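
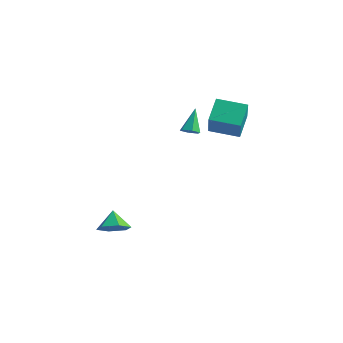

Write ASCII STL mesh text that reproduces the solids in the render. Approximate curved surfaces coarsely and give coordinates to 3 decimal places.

solid 
facet normal -0.847 -0.506 0.160
outer loop
vertex -0.332 1.135 3.923
vertex -0.874 2.366 4.948
vertex -1.145 2.022 2.427
endloop
endfacet
facet normal 0.321 -0.728 -0.606
outer loop
vertex 0.414 2.954 2.132
vertex -0.332 1.135 3.923
vertex -1.145 2.022 2.427
endloop
endfacet
facet normal -0.847 -0.507 0.160
outer loop
vertex -1.145 2.022 2.427
vertex -0.874 2.366 4.948
vertex -1.687 3.252 3.452
endloop
endfacet
facet normal -0.424 0.462 -0.779
outer loop
vertex -1.687 3.252 3.452
vertex 0.414 2.954 2.132
vertex -1.145 2.022 2.427
endloop
endfacet
facet normal 0.424 -0.462 0.779
outer loop
vertex -0.332 1.135 3.923
vertex 0.685 3.298 4.653
vertex -0.874 2.366 4.948
endloop
endfacet
facet normal 0.321 -0.728 -0.606
outer loop
vertex 1.227 2.068 3.628
vertex -0.332 1.135 3.923
vertex 0.414 2.954 2.132
endloop
endfacet
facet normal 0.424 -0.462 0.779
outer loop
vertex 1.227 2.068 3.628
vertex 0.685 3.298 4.653
vertex -0.332 1.135 3.923
endloop
endfacet
facet normal -0.321 0.728 0.606
outer loop
vertex -0.874 2.366 4.948
vertex 0.685 3.298 4.653
vertex -1.687 3.252 3.452
endloop
endfacet
facet normal -0.424 0.462 -0.779
outer loop
vertex -0.128 4.185 3.157
vertex 0.414 2.954 2.132
vertex -1.687 3.252 3.452
endloop
endfacet
facet normal -0.321 0.728 0.606
outer loop
vertex -1.687 3.252 3.452
vertex 0.685 3.298 4.653
vertex -0.128 4.185 3.157
endloop
endfacet
facet normal 0.847 0.507 -0.160
outer loop
vertex -0.128 4.185 3.157
vertex 1.227 2.068 3.628
vertex 0.414 2.954 2.132
endloop
endfacet
facet normal 0.847 0.507 -0.160
outer loop
vertex 0.685 3.298 4.653
vertex 1.227 2.068 3.628
vertex -0.128 4.185 3.157
endloop
endfacet
facet normal 0.252 -0.534 -0.807
outer loop
vertex -3.083 3.49 1.06
vertex -3.669 3.259 1.03
vertex -3.523 3.79 0.724
endloop
endfacet
facet normal 0.565 0.825 -0.004
outer loop
vertex -3.083 3.49 1.06
vertex -3.523 3.79 0.724
vertex -4.111 4.201 2.45
endloop
endfacet
facet normal 0.252 -0.534 -0.807
outer loop
vertex -3.523 3.79 0.724
vertex -3.669 3.259 1.03
vertex -4.109 3.559 0.694
endloop
endfacet
facet normal -0.333 0.886 -0.324
outer loop
vertex -3.523 3.79 0.724
vertex -4.109 3.559 0.694
vertex -4.111 4.201 2.45
endloop
endfacet
facet normal 0.251 -0.536 -0.806
outer loop
vertex -4.109 3.559 0.694
vertex -3.669 3.259 1.03
vertex -4.254 3.029 1.001
endloop
endfacet
facet normal -0.972 0.219 -0.081
outer loop
vertex -4.109 3.559 0.694
vertex -4.254 3.029 1.001
vertex -4.111 4.201 2.45
endloop
endfacet
facet normal 0.250 -0.535 -0.807
outer loop
vertex -4.254 3.029 1.001
vertex -3.669 3.259 1.03
vertex -3.814 2.728 1.337
endloop
endfacet
facet normal -0.715 -0.508 0.481
outer loop
vertex -4.254 3.029 1.001
vertex -3.814 2.728 1.337
vertex -4.111 4.201 2.45
endloop
endfacet
facet normal 0.253 -0.535 -0.806
outer loop
vertex -3.814 2.728 1.337
vertex -3.669 3.259 1.03
vertex -3.229 2.959 1.367
endloop
endfacet
facet normal 0.183 -0.569 0.802
outer loop
vertex -3.814 2.728 1.337
vertex -3.229 2.959 1.367
vertex -4.111 4.201 2.45
endloop
endfacet
facet normal 0.252 -0.535 -0.806
outer loop
vertex -3.229 2.959 1.367
vertex -3.669 3.259 1.03
vertex -3.083 3.49 1.06
endloop
endfacet
facet normal 0.823 0.097 0.559
outer loop
vertex -3.229 2.959 1.367
vertex -3.083 3.49 1.06
vertex -4.111 4.201 2.45
endloop
endfacet
facet normal 0.495 -0.454 -0.741
outer loop
vertex -2.224 -4.079 -3.131
vertex -2.931 -3.793 -3.778
vertex -2.14 -3.205 -3.61
endloop
endfacet
facet normal 0.443 0.398 0.804
outer loop
vertex -2.224 -4.079 -3.131
vertex -2.14 -3.205 -3.61
vertex -3.569 -3.207 -2.822
endloop
endfacet
facet normal 0.495 -0.454 -0.741
outer loop
vertex -2.14 -3.205 -3.61
vertex -2.931 -3.793 -3.778
vertex -2.846 -2.919 -4.257
endloop
endfacet
facet normal 0.144 0.954 0.264
outer loop
vertex -2.14 -3.205 -3.61
vertex -2.846 -2.919 -4.257
vertex -3.569 -3.207 -2.822
endloop
endfacet
facet normal 0.494 -0.454 -0.741
outer loop
vertex -2.846 -2.919 -4.257
vertex -2.931 -3.793 -3.778
vertex -3.638 -3.507 -4.425
endloop
endfacet
facet normal -0.574 0.809 -0.127
outer loop
vertex -2.846 -2.919 -4.257
vertex -3.638 -3.507 -4.425
vertex -3.569 -3.207 -2.822
endloop
endfacet
facet normal 0.495 -0.454 -0.741
outer loop
vertex -3.638 -3.507 -4.425
vertex -2.931 -3.793 -3.778
vertex -3.722 -4.381 -3.946
endloop
endfacet
facet normal -0.994 0.108 0.023
outer loop
vertex -3.638 -3.507 -4.425
vertex -3.722 -4.381 -3.946
vertex -3.569 -3.207 -2.822
endloop
endfacet
facet normal 0.495 -0.454 -0.741
outer loop
vertex -3.722 -4.381 -3.946
vertex -2.931 -3.793 -3.778
vertex -3.015 -4.667 -3.299
endloop
endfacet
facet normal -0.695 -0.448 0.562
outer loop
vertex -3.722 -4.381 -3.946
vertex -3.015 -4.667 -3.299
vertex -3.569 -3.207 -2.822
endloop
endfacet
facet normal 0.495 -0.454 -0.741
outer loop
vertex -3.015 -4.667 -3.299
vertex -2.931 -3.793 -3.778
vertex -2.224 -4.079 -3.131
endloop
endfacet
facet normal 0.023 -0.303 0.953
outer loop
vertex -3.015 -4.667 -3.299
vertex -2.224 -4.079 -3.131
vertex -3.569 -3.207 -2.822
endloop
endfacet

endsolid


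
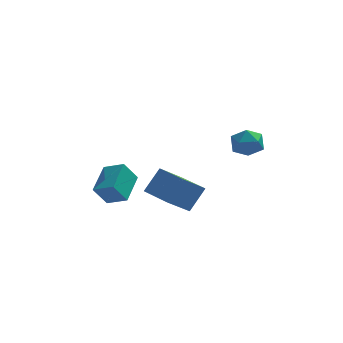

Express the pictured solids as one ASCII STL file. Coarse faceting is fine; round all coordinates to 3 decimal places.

solid 
facet normal -0.643 0.766 -0.008
outer loop
vertex -2.073 2.699 -3.582
vertex -1.226 3.424 -2.272
vertex -0.876 3.691 -4.903
endloop
endfacet
facet normal -0.492 -0.421 -0.762
outer loop
vertex 0.346 2.236 -4.888
vertex -2.073 2.699 -3.582
vertex -0.876 3.691 -4.903
endloop
endfacet
facet normal -0.644 0.765 -0.008
outer loop
vertex -0.876 3.691 -4.903
vertex -1.226 3.424 -2.272
vertex -0.03 4.416 -3.593
endloop
endfacet
facet normal 0.587 0.486 -0.648
outer loop
vertex -0.03 4.416 -3.593
vertex 0.346 2.236 -4.888
vertex -0.876 3.691 -4.903
endloop
endfacet
facet normal -0.586 -0.486 0.648
outer loop
vertex -2.073 2.699 -3.582
vertex -0.004 1.969 -2.257
vertex -1.226 3.424 -2.272
endloop
endfacet
facet normal -0.492 -0.421 -0.762
outer loop
vertex -0.85 1.244 -3.567
vertex -2.073 2.699 -3.582
vertex 0.346 2.236 -4.888
endloop
endfacet
facet normal -0.586 -0.486 0.648
outer loop
vertex -0.85 1.244 -3.567
vertex -0.004 1.969 -2.257
vertex -2.073 2.699 -3.582
endloop
endfacet
facet normal 0.492 0.421 0.762
outer loop
vertex -1.226 3.424 -2.272
vertex -0.004 1.969 -2.257
vertex -0.03 4.416 -3.593
endloop
endfacet
facet normal 0.586 0.486 -0.648
outer loop
vertex 1.193 2.961 -3.578
vertex 0.346 2.236 -4.888
vertex -0.03 4.416 -3.593
endloop
endfacet
facet normal 0.492 0.421 0.762
outer loop
vertex -0.03 4.416 -3.593
vertex -0.004 1.969 -2.257
vertex 1.193 2.961 -3.578
endloop
endfacet
facet normal 0.643 -0.765 0.008
outer loop
vertex 1.193 2.961 -3.578
vertex -0.85 1.244 -3.567
vertex 0.346 2.236 -4.888
endloop
endfacet
facet normal 0.643 -0.765 0.008
outer loop
vertex -0.004 1.969 -2.257
vertex -0.85 1.244 -3.567
vertex 1.193 2.961 -3.578
endloop
endfacet
facet normal -0.518 -0.168 0.839
outer loop
vertex -3.668 1.03 -2.22
vertex -3.12 2.781 -1.532
vertex -4.744 1.584 -2.773
endloop
endfacet
facet normal -0.280 -0.894 -0.351
outer loop
vertex -4.02 1.819 -3.948
vertex -3.668 1.03 -2.22
vertex -4.744 1.584 -2.773
endloop
endfacet
facet normal -0.517 -0.168 0.839
outer loop
vertex -4.744 1.584 -2.773
vertex -3.12 2.781 -1.532
vertex -4.196 3.335 -2.084
endloop
endfacet
facet normal -0.809 0.416 -0.415
outer loop
vertex -4.196 3.335 -2.084
vertex -4.02 1.819 -3.948
vertex -4.744 1.584 -2.773
endloop
endfacet
facet normal 0.809 -0.416 0.415
outer loop
vertex -3.668 1.03 -2.22
vertex -2.396 3.016 -2.707
vertex -3.12 2.781 -1.532
endloop
endfacet
facet normal -0.280 -0.894 -0.351
outer loop
vertex -2.944 1.265 -3.396
vertex -3.668 1.03 -2.22
vertex -4.02 1.819 -3.948
endloop
endfacet
facet normal 0.809 -0.416 0.415
outer loop
vertex -2.944 1.265 -3.396
vertex -2.396 3.016 -2.707
vertex -3.668 1.03 -2.22
endloop
endfacet
facet normal 0.280 0.894 0.351
outer loop
vertex -3.12 2.781 -1.532
vertex -2.396 3.016 -2.707
vertex -4.196 3.335 -2.084
endloop
endfacet
facet normal -0.809 0.416 -0.415
outer loop
vertex -3.472 3.57 -3.26
vertex -4.02 1.819 -3.948
vertex -4.196 3.335 -2.084
endloop
endfacet
facet normal 0.280 0.894 0.351
outer loop
vertex -4.196 3.335 -2.084
vertex -2.396 3.016 -2.707
vertex -3.472 3.57 -3.26
endloop
endfacet
facet normal 0.517 0.168 -0.839
outer loop
vertex -3.472 3.57 -3.26
vertex -2.944 1.265 -3.396
vertex -4.02 1.819 -3.948
endloop
endfacet
facet normal 0.518 0.168 -0.839
outer loop
vertex -2.396 3.016 -2.707
vertex -2.944 1.265 -3.396
vertex -3.472 3.57 -3.26
endloop
endfacet
facet normal 0.280 0.527 0.802
outer loop
vertex 3.067 -0.231 2.622
vertex 3.087 -1.042 3.148
vertex 3.881 -0.75 2.679
endloop
endfacet
facet normal 0.517 0.832 0.201
outer loop
vertex 3.067 -0.231 2.622
vertex 3.881 -0.75 2.679
vertex 3.605 -0.374 1.831
endloop
endfacet
facet normal -0.048 0.977 -0.209
outer loop
vertex 3.067 -0.231 2.622
vertex 3.605 -0.374 1.831
vertex 2.641 -0.433 1.777
endloop
endfacet
facet normal -0.633 0.761 0.137
outer loop
vertex 3.067 -0.231 2.622
vertex 2.641 -0.433 1.777
vertex 2.321 -0.846 2.591
endloop
endfacet
facet normal -0.430 0.484 0.762
outer loop
vertex 3.067 -0.231 2.622
vertex 2.321 -0.846 2.591
vertex 3.087 -1.042 3.148
endloop
endfacet
facet normal 0.923 0.357 -0.142
outer loop
vertex 3.605 -0.374 1.831
vertex 3.881 -0.75 2.679
vertex 3.959 -1.274 1.869
endloop
endfacet
facet normal 0.540 -0.136 0.830
outer loop
vertex 3.881 -0.75 2.679
vertex 3.087 -1.042 3.148
vertex 3.639 -1.687 2.683
endloop
endfacet
facet normal -0.609 -0.207 0.765
outer loop
vertex 3.087 -1.042 3.148
vertex 2.321 -0.846 2.591
vertex 2.675 -1.746 2.629
endloop
endfacet
facet normal -0.939 0.241 -0.247
outer loop
vertex 2.321 -0.846 2.591
vertex 2.641 -0.433 1.777
vertex 2.399 -1.37 1.781
endloop
endfacet
facet normal 0.009 0.590 -0.807
outer loop
vertex 2.641 -0.433 1.777
vertex 3.605 -0.374 1.831
vertex 3.193 -1.078 1.312
endloop
endfacet
facet normal 0.633 -0.761 -0.137
outer loop
vertex 3.213 -1.889 1.838
vertex 3.959 -1.274 1.869
vertex 3.639 -1.687 2.683
endloop
endfacet
facet normal 0.048 -0.977 0.209
outer loop
vertex 3.213 -1.889 1.838
vertex 3.639 -1.687 2.683
vertex 2.675 -1.746 2.629
endloop
endfacet
facet normal -0.517 -0.832 -0.201
outer loop
vertex 3.213 -1.889 1.838
vertex 2.675 -1.746 2.629
vertex 2.399 -1.37 1.781
endloop
endfacet
facet normal -0.280 -0.527 -0.802
outer loop
vertex 3.213 -1.889 1.838
vertex 2.399 -1.37 1.781
vertex 3.193 -1.078 1.312
endloop
endfacet
facet normal 0.430 -0.484 -0.762
outer loop
vertex 3.213 -1.889 1.838
vertex 3.193 -1.078 1.312
vertex 3.959 -1.274 1.869
endloop
endfacet
facet normal 0.939 -0.241 0.247
outer loop
vertex 3.639 -1.687 2.683
vertex 3.959 -1.274 1.869
vertex 3.881 -0.75 2.679
endloop
endfacet
facet normal -0.009 -0.590 0.807
outer loop
vertex 2.675 -1.746 2.629
vertex 3.639 -1.687 2.683
vertex 3.087 -1.042 3.148
endloop
endfacet
facet normal -0.923 -0.357 0.142
outer loop
vertex 2.399 -1.37 1.781
vertex 2.675 -1.746 2.629
vertex 2.321 -0.846 2.591
endloop
endfacet
facet normal -0.540 0.136 -0.830
outer loop
vertex 3.193 -1.078 1.312
vertex 2.399 -1.37 1.781
vertex 2.641 -0.433 1.777
endloop
endfacet
facet normal 0.609 0.207 -0.765
outer loop
vertex 3.959 -1.274 1.869
vertex 3.193 -1.078 1.312
vertex 3.605 -0.374 1.831
endloop
endfacet

endsolid


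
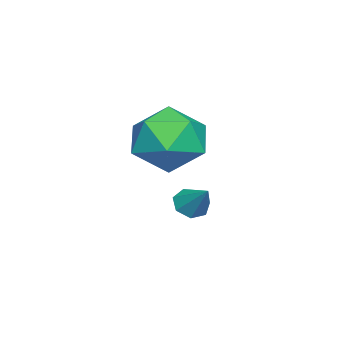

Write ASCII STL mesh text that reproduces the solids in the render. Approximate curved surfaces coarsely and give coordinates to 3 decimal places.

solid 
facet normal -0.481 -0.561 -0.674
outer loop
vertex -3.106 -1.12 -0.178
vertex -3.492 -1.238 0.196
vertex -3.478 -0.82 -0.162
endloop
endfacet
facet normal 0.560 0.716 -0.417
outer loop
vertex -3.106 -1.12 -0.178
vertex -3.478 -0.82 -0.162
vertex -2.928 -0.582 0.984
endloop
endfacet
facet normal -0.482 -0.561 -0.673
outer loop
vertex -3.478 -0.82 -0.162
vertex -3.492 -1.238 0.196
vertex -3.86 -0.835 0.124
endloop
endfacet
facet normal -0.141 0.981 -0.136
outer loop
vertex -3.478 -0.82 -0.162
vertex -3.86 -0.835 0.124
vertex -2.928 -0.582 0.984
endloop
endfacet
facet normal -0.482 -0.561 -0.673
outer loop
vertex -3.86 -0.835 0.124
vertex -3.492 -1.238 0.196
vertex -3.965 -1.153 0.464
endloop
endfacet
facet normal -0.593 0.671 0.445
outer loop
vertex -3.86 -0.835 0.124
vertex -3.965 -1.153 0.464
vertex -2.928 -0.582 0.984
endloop
endfacet
facet normal -0.482 -0.560 -0.673
outer loop
vertex -3.965 -1.153 0.464
vertex -3.492 -1.238 0.196
vertex -3.714 -1.535 0.602
endloop
endfacet
facet normal -0.457 0.021 0.889
outer loop
vertex -3.965 -1.153 0.464
vertex -3.714 -1.535 0.602
vertex -2.928 -0.582 0.984
endloop
endfacet
facet normal -0.481 -0.561 -0.674
outer loop
vertex -3.714 -1.535 0.602
vertex -3.492 -1.238 0.196
vertex -3.296 -1.693 0.435
endloop
endfacet
facet normal 0.163 -0.480 0.862
outer loop
vertex -3.714 -1.535 0.602
vertex -3.296 -1.693 0.435
vertex -2.928 -0.582 0.984
endloop
endfacet
facet normal -0.482 -0.561 -0.673
outer loop
vertex -3.296 -1.693 0.435
vertex -3.492 -1.238 0.196
vertex -3.025 -1.508 0.087
endloop
endfacet
facet normal 0.803 -0.456 0.383
outer loop
vertex -3.296 -1.693 0.435
vertex -3.025 -1.508 0.087
vertex -2.928 -0.582 0.984
endloop
endfacet
facet normal -0.481 -0.561 -0.674
outer loop
vertex -3.025 -1.508 0.087
vertex -3.492 -1.238 0.196
vertex -3.106 -1.12 -0.178
endloop
endfacet
facet normal 0.980 0.077 -0.186
outer loop
vertex -3.025 -1.508 0.087
vertex -3.106 -1.12 -0.178
vertex -2.928 -0.582 0.984
endloop
endfacet
facet normal 0.166 0.029 0.986
outer loop
vertex -1.48 -0.595 4.018
vertex -2.255 -1.439 4.173
vertex -1.143 -1.701 3.994
endloop
endfacet
facet normal 0.751 0.215 0.624
outer loop
vertex -1.48 -0.595 4.018
vertex -1.143 -1.701 3.994
vertex -0.718 -0.95 3.224
endloop
endfacet
facet normal 0.589 0.779 0.217
outer loop
vertex -1.48 -0.595 4.018
vertex -0.718 -0.95 3.224
vertex -1.568 -0.224 2.926
endloop
endfacet
facet normal -0.097 0.940 0.327
outer loop
vertex -1.48 -0.595 4.018
vertex -1.568 -0.224 2.926
vertex -2.518 -0.526 3.513
endloop
endfacet
facet normal -0.359 0.477 0.802
outer loop
vertex -1.48 -0.595 4.018
vertex -2.518 -0.526 3.513
vertex -2.255 -1.439 4.173
endloop
endfacet
facet normal 0.926 -0.326 0.193
outer loop
vertex -0.718 -0.95 3.224
vertex -1.143 -1.701 3.994
vertex -1.022 -2.014 2.887
endloop
endfacet
facet normal -0.023 -0.628 0.778
outer loop
vertex -1.143 -1.701 3.994
vertex -2.255 -1.439 4.173
vertex -1.972 -2.316 3.474
endloop
endfacet
facet normal -0.871 0.097 0.481
outer loop
vertex -2.255 -1.439 4.173
vertex -2.518 -0.526 3.513
vertex -2.822 -1.59 3.176
endloop
endfacet
facet normal -0.447 0.847 -0.288
outer loop
vertex -2.518 -0.526 3.513
vertex -1.568 -0.224 2.926
vertex -2.397 -0.839 2.406
endloop
endfacet
facet normal 0.663 0.585 -0.466
outer loop
vertex -1.568 -0.224 2.926
vertex -0.718 -0.95 3.224
vertex -1.285 -1.101 2.227
endloop
endfacet
facet normal 0.097 -0.940 -0.327
outer loop
vertex -2.06 -1.945 2.382
vertex -1.022 -2.014 2.887
vertex -1.972 -2.316 3.474
endloop
endfacet
facet normal -0.589 -0.779 -0.217
outer loop
vertex -2.06 -1.945 2.382
vertex -1.972 -2.316 3.474
vertex -2.822 -1.59 3.176
endloop
endfacet
facet normal -0.751 -0.215 -0.624
outer loop
vertex -2.06 -1.945 2.382
vertex -2.822 -1.59 3.176
vertex -2.397 -0.839 2.406
endloop
endfacet
facet normal -0.166 -0.029 -0.986
outer loop
vertex -2.06 -1.945 2.382
vertex -2.397 -0.839 2.406
vertex -1.285 -1.101 2.227
endloop
endfacet
facet normal 0.359 -0.477 -0.802
outer loop
vertex -2.06 -1.945 2.382
vertex -1.285 -1.101 2.227
vertex -1.022 -2.014 2.887
endloop
endfacet
facet normal 0.447 -0.847 0.288
outer loop
vertex -1.972 -2.316 3.474
vertex -1.022 -2.014 2.887
vertex -1.143 -1.701 3.994
endloop
endfacet
facet normal -0.663 -0.585 0.466
outer loop
vertex -2.822 -1.59 3.176
vertex -1.972 -2.316 3.474
vertex -2.255 -1.439 4.173
endloop
endfacet
facet normal -0.926 0.326 -0.193
outer loop
vertex -2.397 -0.839 2.406
vertex -2.822 -1.59 3.176
vertex -2.518 -0.526 3.513
endloop
endfacet
facet normal 0.023 0.628 -0.778
outer loop
vertex -1.285 -1.101 2.227
vertex -2.397 -0.839 2.406
vertex -1.568 -0.224 2.926
endloop
endfacet
facet normal 0.871 -0.097 -0.481
outer loop
vertex -1.022 -2.014 2.887
vertex -1.285 -1.101 2.227
vertex -0.718 -0.95 3.224
endloop
endfacet

endsolid


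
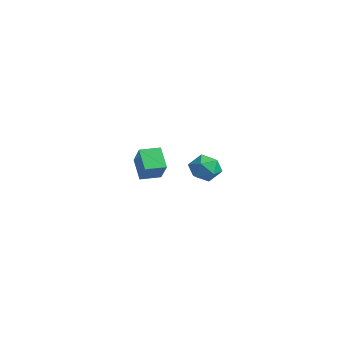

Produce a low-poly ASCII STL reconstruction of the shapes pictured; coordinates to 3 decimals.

solid 
facet normal -0.082 0.500 0.862
outer loop
vertex 3.285 3.021 3.458
vertex 3.413 2.234 3.927
vertex 4.14 2.756 3.693
endloop
endfacet
facet normal 0.189 0.918 0.349
outer loop
vertex 3.285 3.021 3.458
vertex 4.14 2.756 3.693
vertex 3.979 3.109 2.852
endloop
endfacet
facet normal -0.283 0.941 -0.187
outer loop
vertex 3.285 3.021 3.458
vertex 3.979 3.109 2.852
vertex 3.153 2.804 2.568
endloop
endfacet
facet normal -0.843 0.538 -0.006
outer loop
vertex 3.285 3.021 3.458
vertex 3.153 2.804 2.568
vertex 2.803 2.264 3.232
endloop
endfacet
facet normal -0.719 0.266 0.642
outer loop
vertex 3.285 3.021 3.458
vertex 2.803 2.264 3.232
vertex 3.413 2.234 3.927
endloop
endfacet
facet normal 0.784 0.611 0.106
outer loop
vertex 3.979 3.109 2.852
vertex 4.14 2.756 3.693
vertex 4.537 2.376 2.948
endloop
endfacet
facet normal 0.347 -0.065 0.935
outer loop
vertex 4.14 2.756 3.693
vertex 3.413 2.234 3.927
vertex 4.187 1.836 3.612
endloop
endfacet
facet normal -0.683 -0.444 0.580
outer loop
vertex 3.413 2.234 3.927
vertex 2.803 2.264 3.232
vertex 3.361 1.531 3.328
endloop
endfacet
facet normal -0.883 -0.004 -0.469
outer loop
vertex 2.803 2.264 3.232
vertex 3.153 2.804 2.568
vertex 3.2 1.884 2.487
endloop
endfacet
facet normal 0.023 0.647 -0.762
outer loop
vertex 3.153 2.804 2.568
vertex 3.979 3.109 2.852
vertex 3.927 2.406 2.253
endloop
endfacet
facet normal 0.843 -0.538 0.006
outer loop
vertex 4.055 1.619 2.722
vertex 4.537 2.376 2.948
vertex 4.187 1.836 3.612
endloop
endfacet
facet normal 0.283 -0.941 0.187
outer loop
vertex 4.055 1.619 2.722
vertex 4.187 1.836 3.612
vertex 3.361 1.531 3.328
endloop
endfacet
facet normal -0.189 -0.918 -0.349
outer loop
vertex 4.055 1.619 2.722
vertex 3.361 1.531 3.328
vertex 3.2 1.884 2.487
endloop
endfacet
facet normal 0.082 -0.500 -0.862
outer loop
vertex 4.055 1.619 2.722
vertex 3.2 1.884 2.487
vertex 3.927 2.406 2.253
endloop
endfacet
facet normal 0.719 -0.266 -0.642
outer loop
vertex 4.055 1.619 2.722
vertex 3.927 2.406 2.253
vertex 4.537 2.376 2.948
endloop
endfacet
facet normal 0.883 0.004 0.469
outer loop
vertex 4.187 1.836 3.612
vertex 4.537 2.376 2.948
vertex 4.14 2.756 3.693
endloop
endfacet
facet normal -0.023 -0.647 0.762
outer loop
vertex 3.361 1.531 3.328
vertex 4.187 1.836 3.612
vertex 3.413 2.234 3.927
endloop
endfacet
facet normal -0.784 -0.611 -0.106
outer loop
vertex 3.2 1.884 2.487
vertex 3.361 1.531 3.328
vertex 2.803 2.264 3.232
endloop
endfacet
facet normal -0.347 0.065 -0.935
outer loop
vertex 3.927 2.406 2.253
vertex 3.2 1.884 2.487
vertex 3.153 2.804 2.568
endloop
endfacet
facet normal 0.683 0.444 -0.580
outer loop
vertex 4.537 2.376 2.948
vertex 3.927 2.406 2.253
vertex 3.979 3.109 2.852
endloop
endfacet
facet normal -0.686 0.063 0.725
outer loop
vertex -2.814 1.526 2.394
vertex -2.664 2.696 2.434
vertex -4.004 1.717 1.252
endloop
endfacet
facet normal -0.127 -0.991 -0.034
outer loop
vertex -2.996 1.624 0.186
vertex -2.814 1.526 2.394
vertex -4.004 1.717 1.252
endloop
endfacet
facet normal -0.686 0.063 0.725
outer loop
vertex -4.004 1.717 1.252
vertex -2.664 2.696 2.434
vertex -3.854 2.887 1.292
endloop
endfacet
facet normal -0.717 0.115 -0.688
outer loop
vertex -3.854 2.887 1.292
vertex -2.996 1.624 0.186
vertex -4.004 1.717 1.252
endloop
endfacet
facet normal 0.717 -0.115 0.688
outer loop
vertex -2.814 1.526 2.394
vertex -1.656 2.603 1.368
vertex -2.664 2.696 2.434
endloop
endfacet
facet normal -0.127 -0.991 -0.034
outer loop
vertex -1.806 1.433 1.328
vertex -2.814 1.526 2.394
vertex -2.996 1.624 0.186
endloop
endfacet
facet normal 0.717 -0.115 0.688
outer loop
vertex -1.806 1.433 1.328
vertex -1.656 2.603 1.368
vertex -2.814 1.526 2.394
endloop
endfacet
facet normal 0.127 0.991 0.034
outer loop
vertex -2.664 2.696 2.434
vertex -1.656 2.603 1.368
vertex -3.854 2.887 1.292
endloop
endfacet
facet normal -0.717 0.115 -0.688
outer loop
vertex -2.846 2.794 0.226
vertex -2.996 1.624 0.186
vertex -3.854 2.887 1.292
endloop
endfacet
facet normal 0.127 0.991 0.034
outer loop
vertex -3.854 2.887 1.292
vertex -1.656 2.603 1.368
vertex -2.846 2.794 0.226
endloop
endfacet
facet normal 0.686 -0.063 -0.725
outer loop
vertex -2.846 2.794 0.226
vertex -1.806 1.433 1.328
vertex -2.996 1.624 0.186
endloop
endfacet
facet normal 0.686 -0.063 -0.725
outer loop
vertex -1.656 2.603 1.368
vertex -1.806 1.433 1.328
vertex -2.846 2.794 0.226
endloop
endfacet

endsolid


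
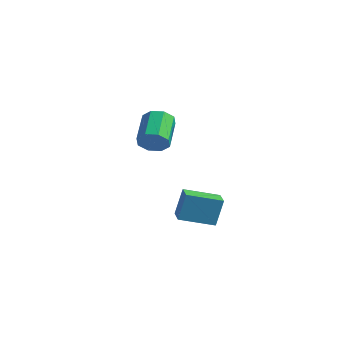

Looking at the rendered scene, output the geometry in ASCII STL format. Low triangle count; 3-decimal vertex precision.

solid 
facet normal -0.693 -0.668 0.272
outer loop
vertex 2.852 -4.423 0.821
vertex 1.989 -3.625 0.582
vertex 2.77 -5.004 -0.817
endloop
endfacet
facet normal 0.719 -0.665 0.200
outer loop
vertex 4.211 -3.615 -1.382
vertex 2.852 -4.423 0.821
vertex 2.77 -5.004 -0.817
endloop
endfacet
facet normal -0.693 -0.668 0.272
outer loop
vertex 2.77 -5.004 -0.817
vertex 1.989 -3.625 0.582
vertex 1.907 -4.206 -1.056
endloop
endfacet
facet normal -0.048 -0.334 -0.942
outer loop
vertex 1.907 -4.206 -1.056
vertex 4.211 -3.615 -1.382
vertex 2.77 -5.004 -0.817
endloop
endfacet
facet normal 0.048 0.334 0.942
outer loop
vertex 2.852 -4.423 0.821
vertex 3.43 -2.236 0.017
vertex 1.989 -3.625 0.582
endloop
endfacet
facet normal 0.719 -0.665 0.200
outer loop
vertex 4.293 -3.034 0.256
vertex 2.852 -4.423 0.821
vertex 4.211 -3.615 -1.382
endloop
endfacet
facet normal 0.048 0.334 0.942
outer loop
vertex 4.293 -3.034 0.256
vertex 3.43 -2.236 0.017
vertex 2.852 -4.423 0.821
endloop
endfacet
facet normal -0.719 0.665 -0.200
outer loop
vertex 1.989 -3.625 0.582
vertex 3.43 -2.236 0.017
vertex 1.907 -4.206 -1.056
endloop
endfacet
facet normal -0.048 -0.334 -0.942
outer loop
vertex 3.348 -2.817 -1.621
vertex 4.211 -3.615 -1.382
vertex 1.907 -4.206 -1.056
endloop
endfacet
facet normal -0.719 0.665 -0.200
outer loop
vertex 1.907 -4.206 -1.056
vertex 3.43 -2.236 0.017
vertex 3.348 -2.817 -1.621
endloop
endfacet
facet normal 0.693 0.668 -0.272
outer loop
vertex 3.348 -2.817 -1.621
vertex 4.293 -3.034 0.256
vertex 4.211 -3.615 -1.382
endloop
endfacet
facet normal 0.693 0.668 -0.272
outer loop
vertex 3.43 -2.236 0.017
vertex 4.293 -3.034 0.256
vertex 3.348 -2.817 -1.621
endloop
endfacet
facet normal 0.461 -0.796 -0.392
outer loop
vertex -2.563 -0.145 1.737
vertex -3.052 -0.01 0.887
vertex -2.19 0.307 1.257
endloop
endfacet
facet normal 0.738 0.099 0.667
outer loop
vertex -2.563 -0.145 1.737
vertex -2.19 0.307 1.257
vertex -3.559 1.575 2.583
endloop
endfacet
facet normal 0.739 0.100 0.667
outer loop
vertex -3.559 1.575 2.583
vertex -2.19 0.307 1.257
vertex -3.187 2.027 2.103
endloop
endfacet
facet normal -0.461 0.796 0.392
outer loop
vertex -3.559 1.575 2.583
vertex -3.187 2.027 2.103
vertex -4.048 1.71 1.733
endloop
endfacet
facet normal 0.461 -0.796 -0.392
outer loop
vertex -2.19 0.307 1.257
vertex -3.052 -0.01 0.887
vertex -2.322 0.574 0.56
endloop
endfacet
facet normal 0.870 0.493 0.024
outer loop
vertex -2.19 0.307 1.257
vertex -2.322 0.574 0.56
vertex -3.187 2.027 2.103
endloop
endfacet
facet normal 0.870 0.492 0.025
outer loop
vertex -3.187 2.027 2.103
vertex -2.322 0.574 0.56
vertex -3.318 2.294 1.406
endloop
endfacet
facet normal -0.461 0.796 0.392
outer loop
vertex -3.187 2.027 2.103
vertex -3.318 2.294 1.406
vertex -4.048 1.71 1.733
endloop
endfacet
facet normal 0.462 -0.796 -0.391
outer loop
vertex -2.322 0.574 0.56
vertex -3.052 -0.01 0.887
vertex -2.881 0.498 0.055
endloop
endfacet
facet normal 0.492 0.597 -0.634
outer loop
vertex -2.322 0.574 0.56
vertex -2.881 0.498 0.055
vertex -3.318 2.294 1.406
endloop
endfacet
facet normal 0.492 0.597 -0.634
outer loop
vertex -3.318 2.294 1.406
vertex -2.881 0.498 0.055
vertex -3.878 2.218 0.9
endloop
endfacet
facet normal -0.462 0.796 0.391
outer loop
vertex -3.318 2.294 1.406
vertex -3.878 2.218 0.9
vertex -4.048 1.71 1.733
endloop
endfacet
facet normal 0.461 -0.796 -0.392
outer loop
vertex -2.881 0.498 0.055
vertex -3.052 -0.01 0.887
vertex -3.541 0.125 0.037
endloop
endfacet
facet normal -0.174 0.351 -0.920
outer loop
vertex -2.881 0.498 0.055
vertex -3.541 0.125 0.037
vertex -3.878 2.218 0.9
endloop
endfacet
facet normal -0.175 0.351 -0.920
outer loop
vertex -3.878 2.218 0.9
vertex -3.541 0.125 0.037
vertex -4.537 1.845 0.883
endloop
endfacet
facet normal -0.461 0.796 0.392
outer loop
vertex -3.878 2.218 0.9
vertex -4.537 1.845 0.883
vertex -4.048 1.71 1.733
endloop
endfacet
facet normal 0.461 -0.796 -0.392
outer loop
vertex -3.541 0.125 0.037
vertex -3.052 -0.01 0.887
vertex -3.913 -0.327 0.517
endloop
endfacet
facet normal -0.739 -0.100 -0.667
outer loop
vertex -3.541 0.125 0.037
vertex -3.913 -0.327 0.517
vertex -4.537 1.845 0.883
endloop
endfacet
facet normal -0.738 -0.100 -0.667
outer loop
vertex -4.537 1.845 0.883
vertex -3.913 -0.327 0.517
vertex -4.91 1.393 1.363
endloop
endfacet
facet normal -0.461 0.796 0.392
outer loop
vertex -4.537 1.845 0.883
vertex -4.91 1.393 1.363
vertex -4.048 1.71 1.733
endloop
endfacet
facet normal 0.461 -0.796 -0.392
outer loop
vertex -3.913 -0.327 0.517
vertex -3.052 -0.01 0.887
vertex -3.782 -0.594 1.214
endloop
endfacet
facet normal -0.870 -0.492 -0.025
outer loop
vertex -3.913 -0.327 0.517
vertex -3.782 -0.594 1.214
vertex -4.91 1.393 1.363
endloop
endfacet
facet normal -0.870 -0.492 -0.024
outer loop
vertex -4.91 1.393 1.363
vertex -3.782 -0.594 1.214
vertex -4.778 1.126 2.06
endloop
endfacet
facet normal -0.461 0.796 0.392
outer loop
vertex -4.91 1.393 1.363
vertex -4.778 1.126 2.06
vertex -4.048 1.71 1.733
endloop
endfacet
facet normal 0.462 -0.796 -0.391
outer loop
vertex -3.782 -0.594 1.214
vertex -3.052 -0.01 0.887
vertex -3.222 -0.518 1.72
endloop
endfacet
facet normal -0.492 -0.597 0.634
outer loop
vertex -3.782 -0.594 1.214
vertex -3.222 -0.518 1.72
vertex -4.778 1.126 2.06
endloop
endfacet
facet normal -0.492 -0.597 0.634
outer loop
vertex -4.778 1.126 2.06
vertex -3.222 -0.518 1.72
vertex -4.219 1.202 2.565
endloop
endfacet
facet normal -0.462 0.796 0.391
outer loop
vertex -4.778 1.126 2.06
vertex -4.219 1.202 2.565
vertex -4.048 1.71 1.733
endloop
endfacet
facet normal 0.461 -0.796 -0.392
outer loop
vertex -3.222 -0.518 1.72
vertex -3.052 -0.01 0.887
vertex -2.563 -0.145 1.737
endloop
endfacet
facet normal 0.175 -0.351 0.920
outer loop
vertex -3.222 -0.518 1.72
vertex -2.563 -0.145 1.737
vertex -4.219 1.202 2.565
endloop
endfacet
facet normal 0.174 -0.352 0.920
outer loop
vertex -4.219 1.202 2.565
vertex -2.563 -0.145 1.737
vertex -3.559 1.575 2.583
endloop
endfacet
facet normal -0.461 0.796 0.392
outer loop
vertex -4.219 1.202 2.565
vertex -3.559 1.575 2.583
vertex -4.048 1.71 1.733
endloop
endfacet

endsolid


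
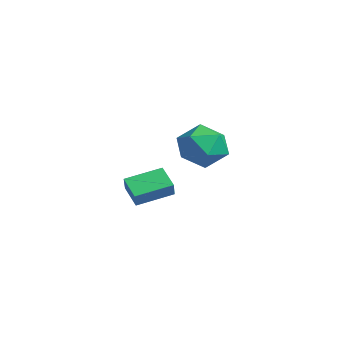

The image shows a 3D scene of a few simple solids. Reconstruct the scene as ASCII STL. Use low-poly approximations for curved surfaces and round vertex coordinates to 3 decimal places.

solid 
facet normal -0.555 0.253 -0.792
outer loop
vertex -4.553 -4.413 -3.979
vertex -4.44 -2.604 -3.48
vertex -3.474 -4.283 -4.693
endloop
endfacet
facet normal -0.060 -0.962 -0.265
outer loop
vertex -2.92 -4.536 -3.9
vertex -4.553 -4.413 -3.979
vertex -3.474 -4.283 -4.693
endloop
endfacet
facet normal -0.555 0.253 -0.792
outer loop
vertex -3.474 -4.283 -4.693
vertex -4.44 -2.604 -3.48
vertex -3.362 -2.474 -4.194
endloop
endfacet
facet normal 0.830 0.100 -0.548
outer loop
vertex -3.362 -2.474 -4.194
vertex -2.92 -4.536 -3.9
vertex -3.474 -4.283 -4.693
endloop
endfacet
facet normal -0.830 -0.099 0.548
outer loop
vertex -4.553 -4.413 -3.979
vertex -3.886 -2.857 -2.687
vertex -4.44 -2.604 -3.48
endloop
endfacet
facet normal -0.060 -0.962 -0.265
outer loop
vertex -3.998 -4.666 -3.186
vertex -4.553 -4.413 -3.979
vertex -2.92 -4.536 -3.9
endloop
endfacet
facet normal -0.830 -0.100 0.549
outer loop
vertex -3.998 -4.666 -3.186
vertex -3.886 -2.857 -2.687
vertex -4.553 -4.413 -3.979
endloop
endfacet
facet normal 0.060 0.962 0.265
outer loop
vertex -4.44 -2.604 -3.48
vertex -3.886 -2.857 -2.687
vertex -3.362 -2.474 -4.194
endloop
endfacet
facet normal 0.830 0.100 -0.549
outer loop
vertex -2.807 -2.727 -3.401
vertex -2.92 -4.536 -3.9
vertex -3.362 -2.474 -4.194
endloop
endfacet
facet normal 0.060 0.962 0.265
outer loop
vertex -3.362 -2.474 -4.194
vertex -3.886 -2.857 -2.687
vertex -2.807 -2.727 -3.401
endloop
endfacet
facet normal 0.555 -0.253 0.792
outer loop
vertex -2.807 -2.727 -3.401
vertex -3.998 -4.666 -3.186
vertex -2.92 -4.536 -3.9
endloop
endfacet
facet normal 0.555 -0.253 0.793
outer loop
vertex -3.886 -2.857 -2.687
vertex -3.998 -4.666 -3.186
vertex -2.807 -2.727 -3.401
endloop
endfacet
facet normal 0.273 -0.082 0.959
outer loop
vertex 2.263 -2.622 1.231
vertex 1.118 -3.035 1.521
vertex 2.012 -3.847 1.197
endloop
endfacet
facet normal 0.830 -0.185 0.526
outer loop
vertex 2.263 -2.622 1.231
vertex 2.012 -3.847 1.197
vertex 2.701 -3.324 0.293
endloop
endfacet
facet normal 0.908 0.400 0.124
outer loop
vertex 2.263 -2.622 1.231
vertex 2.701 -3.324 0.293
vertex 2.232 -2.188 0.058
endloop
endfacet
facet normal 0.398 0.864 0.309
outer loop
vertex 2.263 -2.622 1.231
vertex 2.232 -2.188 0.058
vertex 1.254 -2.009 0.817
endloop
endfacet
facet normal 0.005 0.565 0.825
outer loop
vertex 2.263 -2.622 1.231
vertex 1.254 -2.009 0.817
vertex 1.118 -3.035 1.521
endloop
endfacet
facet normal 0.676 -0.731 0.093
outer loop
vertex 2.701 -3.324 0.293
vertex 2.012 -3.847 1.197
vertex 1.826 -4.171 0.003
endloop
endfacet
facet normal -0.226 -0.565 0.793
outer loop
vertex 2.012 -3.847 1.197
vertex 1.118 -3.035 1.521
vertex 0.848 -3.992 0.762
endloop
endfacet
facet normal -0.659 0.483 0.577
outer loop
vertex 1.118 -3.035 1.521
vertex 1.254 -2.009 0.817
vertex 0.379 -2.856 0.527
endloop
endfacet
facet normal -0.024 0.966 -0.258
outer loop
vertex 1.254 -2.009 0.817
vertex 2.232 -2.188 0.058
vertex 1.068 -2.333 -0.377
endloop
endfacet
facet normal 0.802 0.216 -0.557
outer loop
vertex 2.232 -2.188 0.058
vertex 2.701 -3.324 0.293
vertex 1.962 -3.145 -0.701
endloop
endfacet
facet normal -0.398 -0.864 -0.309
outer loop
vertex 0.817 -3.558 -0.411
vertex 1.826 -4.171 0.003
vertex 0.848 -3.992 0.762
endloop
endfacet
facet normal -0.908 -0.400 -0.124
outer loop
vertex 0.817 -3.558 -0.411
vertex 0.848 -3.992 0.762
vertex 0.379 -2.856 0.527
endloop
endfacet
facet normal -0.830 0.185 -0.526
outer loop
vertex 0.817 -3.558 -0.411
vertex 0.379 -2.856 0.527
vertex 1.068 -2.333 -0.377
endloop
endfacet
facet normal -0.273 0.082 -0.959
outer loop
vertex 0.817 -3.558 -0.411
vertex 1.068 -2.333 -0.377
vertex 1.962 -3.145 -0.701
endloop
endfacet
facet normal -0.005 -0.565 -0.825
outer loop
vertex 0.817 -3.558 -0.411
vertex 1.962 -3.145 -0.701
vertex 1.826 -4.171 0.003
endloop
endfacet
facet normal 0.024 -0.966 0.258
outer loop
vertex 0.848 -3.992 0.762
vertex 1.826 -4.171 0.003
vertex 2.012 -3.847 1.197
endloop
endfacet
facet normal -0.802 -0.216 0.557
outer loop
vertex 0.379 -2.856 0.527
vertex 0.848 -3.992 0.762
vertex 1.118 -3.035 1.521
endloop
endfacet
facet normal -0.676 0.731 -0.093
outer loop
vertex 1.068 -2.333 -0.377
vertex 0.379 -2.856 0.527
vertex 1.254 -2.009 0.817
endloop
endfacet
facet normal 0.226 0.565 -0.793
outer loop
vertex 1.962 -3.145 -0.701
vertex 1.068 -2.333 -0.377
vertex 2.232 -2.188 0.058
endloop
endfacet
facet normal 0.659 -0.483 -0.577
outer loop
vertex 1.826 -4.171 0.003
vertex 1.962 -3.145 -0.701
vertex 2.701 -3.324 0.293
endloop
endfacet

endsolid


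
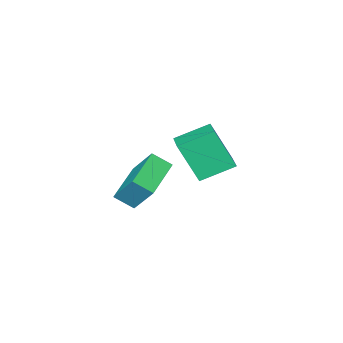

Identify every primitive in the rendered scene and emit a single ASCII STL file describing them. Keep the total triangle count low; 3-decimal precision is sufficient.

solid 
facet normal -0.540 -0.808 -0.234
outer loop
vertex -0.404 0.737 -2.913
vertex -1.733 1.434 -2.252
vertex -0.863 1.563 -4.709
endloop
endfacet
facet normal 0.811 -0.425 -0.403
outer loop
vertex -0.167 2.606 -4.408
vertex -0.404 0.737 -2.913
vertex -0.863 1.563 -4.709
endloop
endfacet
facet normal -0.540 -0.809 -0.234
outer loop
vertex -0.863 1.563 -4.709
vertex -1.733 1.434 -2.252
vertex -2.193 2.26 -4.049
endloop
endfacet
facet normal -0.226 0.406 -0.885
outer loop
vertex -2.193 2.26 -4.049
vertex -0.167 2.606 -4.408
vertex -0.863 1.563 -4.709
endloop
endfacet
facet normal 0.227 -0.407 0.885
outer loop
vertex -0.404 0.737 -2.913
vertex -1.037 2.477 -1.951
vertex -1.733 1.434 -2.252
endloop
endfacet
facet normal 0.811 -0.425 -0.403
outer loop
vertex 0.293 1.78 -2.611
vertex -0.404 0.737 -2.913
vertex -0.167 2.606 -4.408
endloop
endfacet
facet normal 0.226 -0.407 0.885
outer loop
vertex 0.293 1.78 -2.611
vertex -1.037 2.477 -1.951
vertex -0.404 0.737 -2.913
endloop
endfacet
facet normal -0.811 0.425 0.403
outer loop
vertex -1.733 1.434 -2.252
vertex -1.037 2.477 -1.951
vertex -2.193 2.26 -4.049
endloop
endfacet
facet normal -0.226 0.407 -0.885
outer loop
vertex -1.496 3.303 -3.747
vertex -0.167 2.606 -4.408
vertex -2.193 2.26 -4.049
endloop
endfacet
facet normal -0.811 0.425 0.403
outer loop
vertex -2.193 2.26 -4.049
vertex -1.037 2.477 -1.951
vertex -1.496 3.303 -3.747
endloop
endfacet
facet normal 0.540 0.809 0.233
outer loop
vertex -1.496 3.303 -3.747
vertex 0.293 1.78 -2.611
vertex -0.167 2.606 -4.408
endloop
endfacet
facet normal 0.540 0.809 0.234
outer loop
vertex -1.037 2.477 -1.951
vertex 0.293 1.78 -2.611
vertex -1.496 3.303 -3.747
endloop
endfacet
facet normal -0.856 -0.426 0.294
outer loop
vertex 2.632 3.106 -1.494
vertex 2.142 3.729 -2.017
vertex 2.703 2.047 -2.822
endloop
endfacet
facet normal 0.516 -0.656 0.551
outer loop
vertex 4.278 2.831 -3.363
vertex 2.632 3.106 -1.494
vertex 2.703 2.047 -2.822
endloop
endfacet
facet normal -0.856 -0.426 0.294
outer loop
vertex 2.703 2.047 -2.822
vertex 2.142 3.729 -2.017
vertex 2.213 2.67 -3.346
endloop
endfacet
facet normal 0.042 -0.623 -0.781
outer loop
vertex 2.213 2.67 -3.346
vertex 4.278 2.831 -3.363
vertex 2.703 2.047 -2.822
endloop
endfacet
facet normal -0.042 0.623 0.781
outer loop
vertex 2.632 3.106 -1.494
vertex 3.717 4.513 -2.558
vertex 2.142 3.729 -2.017
endloop
endfacet
facet normal 0.516 -0.656 0.551
outer loop
vertex 4.207 3.89 -2.034
vertex 2.632 3.106 -1.494
vertex 4.278 2.831 -3.363
endloop
endfacet
facet normal -0.043 0.623 0.781
outer loop
vertex 4.207 3.89 -2.034
vertex 3.717 4.513 -2.558
vertex 2.632 3.106 -1.494
endloop
endfacet
facet normal -0.516 0.656 -0.551
outer loop
vertex 2.142 3.729 -2.017
vertex 3.717 4.513 -2.558
vertex 2.213 2.67 -3.346
endloop
endfacet
facet normal 0.042 -0.623 -0.781
outer loop
vertex 3.788 3.454 -3.886
vertex 4.278 2.831 -3.363
vertex 2.213 2.67 -3.346
endloop
endfacet
facet normal -0.516 0.656 -0.551
outer loop
vertex 2.213 2.67 -3.346
vertex 3.717 4.513 -2.558
vertex 3.788 3.454 -3.886
endloop
endfacet
facet normal 0.856 0.426 -0.294
outer loop
vertex 3.788 3.454 -3.886
vertex 4.207 3.89 -2.034
vertex 4.278 2.831 -3.363
endloop
endfacet
facet normal 0.856 0.426 -0.294
outer loop
vertex 3.717 4.513 -2.558
vertex 4.207 3.89 -2.034
vertex 3.788 3.454 -3.886
endloop
endfacet

endsolid


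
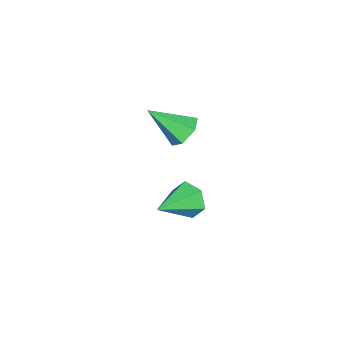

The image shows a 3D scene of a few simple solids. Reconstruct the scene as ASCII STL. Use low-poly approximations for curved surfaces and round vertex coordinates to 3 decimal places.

solid 
facet normal -0.264 0.726 -0.636
outer loop
vertex -2.768 0.469 2.702
vertex -3.222 0.743 3.203
vertex -2.529 0.971 3.176
endloop
endfacet
facet normal 0.942 -0.289 -0.169
outer loop
vertex -2.768 0.469 2.702
vertex -2.529 0.971 3.176
vertex -2.778 -0.483 4.277
endloop
endfacet
facet normal -0.264 0.726 -0.636
outer loop
vertex -2.529 0.971 3.176
vertex -3.222 0.743 3.203
vertex -2.983 1.245 3.677
endloop
endfacet
facet normal 0.783 0.285 0.553
outer loop
vertex -2.529 0.971 3.176
vertex -2.983 1.245 3.677
vertex -2.778 -0.483 4.277
endloop
endfacet
facet normal -0.262 0.726 -0.636
outer loop
vertex -2.983 1.245 3.677
vertex -3.222 0.743 3.203
vertex -3.677 1.018 3.704
endloop
endfacet
facet normal -0.068 0.320 0.945
outer loop
vertex -2.983 1.245 3.677
vertex -3.677 1.018 3.704
vertex -2.778 -0.483 4.277
endloop
endfacet
facet normal -0.263 0.725 -0.637
outer loop
vertex -3.677 1.018 3.704
vertex -3.222 0.743 3.203
vertex -3.916 0.516 3.231
endloop
endfacet
facet normal -0.757 -0.219 0.615
outer loop
vertex -3.677 1.018 3.704
vertex -3.916 0.516 3.231
vertex -2.778 -0.483 4.277
endloop
endfacet
facet normal -0.263 0.726 -0.635
outer loop
vertex -3.916 0.516 3.231
vertex -3.222 0.743 3.203
vertex -3.461 0.242 2.729
endloop
endfacet
facet normal -0.598 -0.794 -0.108
outer loop
vertex -3.916 0.516 3.231
vertex -3.461 0.242 2.729
vertex -2.778 -0.483 4.277
endloop
endfacet
facet normal -0.263 0.726 -0.635
outer loop
vertex -3.461 0.242 2.729
vertex -3.222 0.743 3.203
vertex -2.768 0.469 2.702
endloop
endfacet
facet normal 0.252 -0.829 -0.499
outer loop
vertex -3.461 0.242 2.729
vertex -2.768 0.469 2.702
vertex -2.778 -0.483 4.277
endloop
endfacet
facet normal -0.909 0.305 -0.286
outer loop
vertex -3.327 1.007 -1.617
vertex -3.642 0.71 -0.932
vertex -3.377 1.475 -0.958
endloop
endfacet
facet normal 0.729 0.583 -0.359
outer loop
vertex -3.327 1.007 -1.617
vertex -3.377 1.475 -0.958
vertex -2.098 0.19 -0.448
endloop
endfacet
facet normal -0.909 0.305 -0.284
outer loop
vertex -3.377 1.475 -0.958
vertex -3.642 0.71 -0.932
vertex -3.691 1.178 -0.273
endloop
endfacet
facet normal 0.489 0.696 0.526
outer loop
vertex -3.377 1.475 -0.958
vertex -3.691 1.178 -0.273
vertex -2.098 0.19 -0.448
endloop
endfacet
facet normal -0.908 0.306 -0.285
outer loop
vertex -3.691 1.178 -0.273
vertex -3.642 0.71 -0.932
vertex -3.957 0.413 -0.248
endloop
endfacet
facet normal 0.106 -0.005 0.994
outer loop
vertex -3.691 1.178 -0.273
vertex -3.957 0.413 -0.248
vertex -2.098 0.19 -0.448
endloop
endfacet
facet normal -0.908 0.306 -0.285
outer loop
vertex -3.957 0.413 -0.248
vertex -3.642 0.71 -0.932
vertex -3.908 -0.055 -0.907
endloop
endfacet
facet normal -0.036 -0.816 0.577
outer loop
vertex -3.957 0.413 -0.248
vertex -3.908 -0.055 -0.907
vertex -2.098 0.19 -0.448
endloop
endfacet
facet normal -0.908 0.307 -0.285
outer loop
vertex -3.908 -0.055 -0.907
vertex -3.642 0.71 -0.932
vertex -3.593 0.242 -1.592
endloop
endfacet
facet normal 0.204 -0.929 -0.309
outer loop
vertex -3.908 -0.055 -0.907
vertex -3.593 0.242 -1.592
vertex -2.098 0.19 -0.448
endloop
endfacet
facet normal -0.908 0.307 -0.285
outer loop
vertex -3.593 0.242 -1.592
vertex -3.642 0.71 -0.932
vertex -3.327 1.007 -1.617
endloop
endfacet
facet normal 0.586 -0.229 -0.777
outer loop
vertex -3.593 0.242 -1.592
vertex -3.327 1.007 -1.617
vertex -2.098 0.19 -0.448
endloop
endfacet

endsolid


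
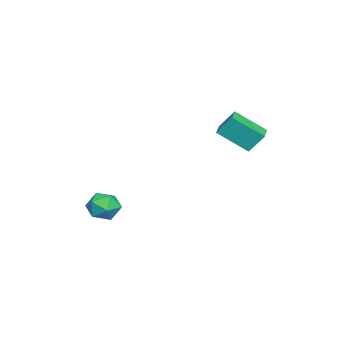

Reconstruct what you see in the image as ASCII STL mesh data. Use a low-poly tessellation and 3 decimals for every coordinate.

solid 
facet normal -0.984 0.160 -0.083
outer loop
vertex 2.094 -2.563 -3.474
vertex 1.91 -3.457 -3.019
vertex 2.001 -2.61 -2.459
endloop
endfacet
facet normal -0.630 0.776 -0.022
outer loop
vertex 2.094 -2.563 -3.474
vertex 2.001 -2.61 -2.459
vertex 2.729 -2.031 -2.878
endloop
endfacet
facet normal -0.159 0.815 -0.558
outer loop
vertex 2.094 -2.563 -3.474
vertex 2.729 -2.031 -2.878
vertex 3.088 -2.522 -3.698
endloop
endfacet
facet normal -0.223 0.221 -0.949
outer loop
vertex 2.094 -2.563 -3.474
vertex 3.088 -2.522 -3.698
vertex 2.582 -3.403 -3.784
endloop
endfacet
facet normal -0.732 -0.183 -0.656
outer loop
vertex 2.094 -2.563 -3.474
vertex 2.582 -3.403 -3.784
vertex 1.91 -3.457 -3.019
endloop
endfacet
facet normal -0.265 0.761 0.592
outer loop
vertex 2.729 -2.031 -2.878
vertex 2.001 -2.61 -2.459
vertex 2.938 -2.597 -2.056
endloop
endfacet
facet normal -0.838 -0.236 0.493
outer loop
vertex 2.001 -2.61 -2.459
vertex 1.91 -3.457 -3.019
vertex 2.432 -3.478 -2.142
endloop
endfacet
facet normal -0.431 -0.791 -0.435
outer loop
vertex 1.91 -3.457 -3.019
vertex 2.582 -3.403 -3.784
vertex 2.791 -3.969 -2.962
endloop
endfacet
facet normal 0.393 -0.137 -0.909
outer loop
vertex 2.582 -3.403 -3.784
vertex 3.088 -2.522 -3.698
vertex 3.519 -3.39 -3.381
endloop
endfacet
facet normal 0.496 0.823 -0.276
outer loop
vertex 3.088 -2.522 -3.698
vertex 2.729 -2.031 -2.878
vertex 3.61 -2.543 -2.821
endloop
endfacet
facet normal 0.223 -0.221 0.949
outer loop
vertex 3.426 -3.437 -2.366
vertex 2.938 -2.597 -2.056
vertex 2.432 -3.478 -2.142
endloop
endfacet
facet normal 0.159 -0.815 0.558
outer loop
vertex 3.426 -3.437 -2.366
vertex 2.432 -3.478 -2.142
vertex 2.791 -3.969 -2.962
endloop
endfacet
facet normal 0.630 -0.776 0.022
outer loop
vertex 3.426 -3.437 -2.366
vertex 2.791 -3.969 -2.962
vertex 3.519 -3.39 -3.381
endloop
endfacet
facet normal 0.984 -0.160 0.083
outer loop
vertex 3.426 -3.437 -2.366
vertex 3.519 -3.39 -3.381
vertex 3.61 -2.543 -2.821
endloop
endfacet
facet normal 0.732 0.183 0.656
outer loop
vertex 3.426 -3.437 -2.366
vertex 3.61 -2.543 -2.821
vertex 2.938 -2.597 -2.056
endloop
endfacet
facet normal -0.393 0.137 0.909
outer loop
vertex 2.432 -3.478 -2.142
vertex 2.938 -2.597 -2.056
vertex 2.001 -2.61 -2.459
endloop
endfacet
facet normal -0.496 -0.823 0.276
outer loop
vertex 2.791 -3.969 -2.962
vertex 2.432 -3.478 -2.142
vertex 1.91 -3.457 -3.019
endloop
endfacet
facet normal 0.265 -0.761 -0.592
outer loop
vertex 3.519 -3.39 -3.381
vertex 2.791 -3.969 -2.962
vertex 2.582 -3.403 -3.784
endloop
endfacet
facet normal 0.838 0.236 -0.493
outer loop
vertex 3.61 -2.543 -2.821
vertex 3.519 -3.39 -3.381
vertex 3.088 -2.522 -3.698
endloop
endfacet
facet normal 0.431 0.791 0.435
outer loop
vertex 2.938 -2.597 -2.056
vertex 3.61 -2.543 -2.821
vertex 2.729 -2.031 -2.878
endloop
endfacet
facet normal -0.995 -0.100 -0.002
outer loop
vertex -1.72 2.872 2.731
vertex -1.887 4.561 1.477
vertex -1.636 2.056 1.62
endloop
endfacet
facet normal 0.079 -0.801 0.594
outer loop
vertex -0.413 2.179 1.623
vertex -1.72 2.872 2.731
vertex -1.636 2.056 1.62
endloop
endfacet
facet normal -0.995 -0.100 -0.002
outer loop
vertex -1.636 2.056 1.62
vertex -1.887 4.561 1.477
vertex -1.803 3.746 0.367
endloop
endfacet
facet normal 0.061 -0.591 -0.805
outer loop
vertex -1.803 3.746 0.367
vertex -0.413 2.179 1.623
vertex -1.636 2.056 1.62
endloop
endfacet
facet normal -0.061 0.591 0.804
outer loop
vertex -1.72 2.872 2.731
vertex -0.664 4.684 1.48
vertex -1.887 4.561 1.477
endloop
endfacet
facet normal 0.079 -0.801 0.594
outer loop
vertex -0.497 2.994 2.733
vertex -1.72 2.872 2.731
vertex -0.413 2.179 1.623
endloop
endfacet
facet normal -0.060 0.591 0.805
outer loop
vertex -0.497 2.994 2.733
vertex -0.664 4.684 1.48
vertex -1.72 2.872 2.731
endloop
endfacet
facet normal -0.079 0.801 -0.594
outer loop
vertex -1.887 4.561 1.477
vertex -0.664 4.684 1.48
vertex -1.803 3.746 0.367
endloop
endfacet
facet normal 0.060 -0.591 -0.804
outer loop
vertex -0.58 3.868 0.369
vertex -0.413 2.179 1.623
vertex -1.803 3.746 0.367
endloop
endfacet
facet normal -0.079 0.801 -0.594
outer loop
vertex -1.803 3.746 0.367
vertex -0.664 4.684 1.48
vertex -0.58 3.868 0.369
endloop
endfacet
facet normal 0.995 0.100 0.002
outer loop
vertex -0.58 3.868 0.369
vertex -0.497 2.994 2.733
vertex -0.413 2.179 1.623
endloop
endfacet
facet normal 0.995 0.100 0.002
outer loop
vertex -0.664 4.684 1.48
vertex -0.497 2.994 2.733
vertex -0.58 3.868 0.369
endloop
endfacet

endsolid


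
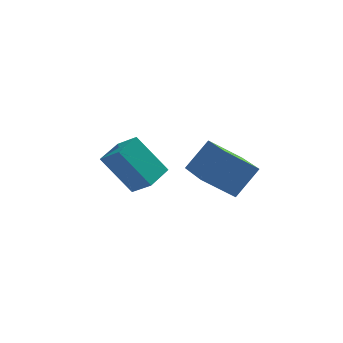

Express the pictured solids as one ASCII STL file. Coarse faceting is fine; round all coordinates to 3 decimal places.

solid 
facet normal -0.573 0.228 0.787
outer loop
vertex -2.487 1.556 -2.173
vertex -1.925 2.324 -1.987
vertex -2.986 2.043 -2.677
endloop
endfacet
facet normal -0.579 -0.792 -0.192
outer loop
vertex -2.115 1.696 -3.873
vertex -2.487 1.556 -2.173
vertex -2.986 2.043 -2.677
endloop
endfacet
facet normal -0.573 0.228 0.787
outer loop
vertex -2.986 2.043 -2.677
vertex -1.925 2.324 -1.987
vertex -2.424 2.811 -2.491
endloop
endfacet
facet normal -0.580 0.566 -0.586
outer loop
vertex -2.424 2.811 -2.491
vertex -2.115 1.696 -3.873
vertex -2.986 2.043 -2.677
endloop
endfacet
facet normal 0.580 -0.566 0.586
outer loop
vertex -2.487 1.556 -2.173
vertex -1.054 1.977 -3.183
vertex -1.925 2.324 -1.987
endloop
endfacet
facet normal -0.579 -0.792 -0.192
outer loop
vertex -1.616 1.209 -3.369
vertex -2.487 1.556 -2.173
vertex -2.115 1.696 -3.873
endloop
endfacet
facet normal 0.580 -0.566 0.586
outer loop
vertex -1.616 1.209 -3.369
vertex -1.054 1.977 -3.183
vertex -2.487 1.556 -2.173
endloop
endfacet
facet normal 0.579 0.792 0.192
outer loop
vertex -1.925 2.324 -1.987
vertex -1.054 1.977 -3.183
vertex -2.424 2.811 -2.491
endloop
endfacet
facet normal -0.580 0.566 -0.586
outer loop
vertex -1.553 2.464 -3.687
vertex -2.115 1.696 -3.873
vertex -2.424 2.811 -2.491
endloop
endfacet
facet normal 0.579 0.792 0.192
outer loop
vertex -2.424 2.811 -2.491
vertex -1.054 1.977 -3.183
vertex -1.553 2.464 -3.687
endloop
endfacet
facet normal 0.573 -0.228 -0.787
outer loop
vertex -1.553 2.464 -3.687
vertex -1.616 1.209 -3.369
vertex -2.115 1.696 -3.873
endloop
endfacet
facet normal 0.573 -0.228 -0.787
outer loop
vertex -1.054 1.977 -3.183
vertex -1.616 1.209 -3.369
vertex -1.553 2.464 -3.687
endloop
endfacet
facet normal -0.793 0.006 0.609
outer loop
vertex 0.083 -1.478 -0.694
vertex -0.166 -0.006 -1.032
vertex -0.581 -1.787 -1.555
endloop
endfacet
facet normal 0.162 -0.962 0.220
outer loop
vertex 0.346 -1.794 -2.268
vertex 0.083 -1.478 -0.694
vertex -0.581 -1.787 -1.555
endloop
endfacet
facet normal -0.792 0.006 0.610
outer loop
vertex -0.581 -1.787 -1.555
vertex -0.166 -0.006 -1.032
vertex -0.83 -0.316 -1.892
endloop
endfacet
facet normal -0.588 -0.274 -0.761
outer loop
vertex -0.83 -0.316 -1.892
vertex 0.346 -1.794 -2.268
vertex -0.581 -1.787 -1.555
endloop
endfacet
facet normal 0.588 0.274 0.761
outer loop
vertex 0.083 -1.478 -0.694
vertex 0.761 -0.013 -1.745
vertex -0.166 -0.006 -1.032
endloop
endfacet
facet normal 0.164 -0.962 0.220
outer loop
vertex 1.01 -1.484 -1.408
vertex 0.083 -1.478 -0.694
vertex 0.346 -1.794 -2.268
endloop
endfacet
facet normal 0.588 0.274 0.761
outer loop
vertex 1.01 -1.484 -1.408
vertex 0.761 -0.013 -1.745
vertex 0.083 -1.478 -0.694
endloop
endfacet
facet normal -0.163 0.962 -0.221
outer loop
vertex -0.166 -0.006 -1.032
vertex 0.761 -0.013 -1.745
vertex -0.83 -0.316 -1.892
endloop
endfacet
facet normal -0.588 -0.274 -0.761
outer loop
vertex 0.097 -0.322 -2.606
vertex 0.346 -1.794 -2.268
vertex -0.83 -0.316 -1.892
endloop
endfacet
facet normal -0.163 0.962 -0.220
outer loop
vertex -0.83 -0.316 -1.892
vertex 0.761 -0.013 -1.745
vertex 0.097 -0.322 -2.606
endloop
endfacet
facet normal 0.793 -0.006 -0.610
outer loop
vertex 0.097 -0.322 -2.606
vertex 1.01 -1.484 -1.408
vertex 0.346 -1.794 -2.268
endloop
endfacet
facet normal 0.793 -0.005 -0.609
outer loop
vertex 0.761 -0.013 -1.745
vertex 1.01 -1.484 -1.408
vertex 0.097 -0.322 -2.606
endloop
endfacet

endsolid


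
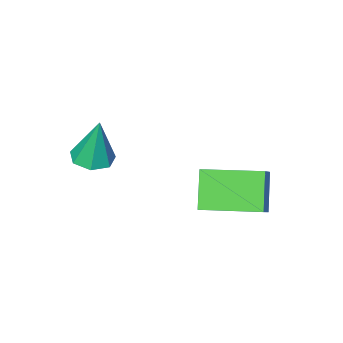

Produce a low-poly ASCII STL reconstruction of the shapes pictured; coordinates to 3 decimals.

solid 
facet normal 0.038 -0.194 -0.980
outer loop
vertex 2.863 -1.924 -0.248
vertex 2.394 -1.366 -0.377
vertex 3.134 -1.351 -0.351
endloop
endfacet
facet normal 0.837 -0.315 0.448
outer loop
vertex 2.863 -1.924 -0.248
vertex 3.134 -1.351 -0.351
vertex 2.326 -1.014 1.397
endloop
endfacet
facet normal 0.038 -0.195 -0.980
outer loop
vertex 3.134 -1.351 -0.351
vertex 2.394 -1.366 -0.377
vertex 2.848 -0.789 -0.474
endloop
endfacet
facet normal 0.826 0.484 0.289
outer loop
vertex 3.134 -1.351 -0.351
vertex 2.848 -0.789 -0.474
vertex 2.326 -1.014 1.397
endloop
endfacet
facet normal 0.037 -0.194 -0.980
outer loop
vertex 2.848 -0.789 -0.474
vertex 2.394 -1.366 -0.377
vertex 2.221 -0.662 -0.523
endloop
endfacet
facet normal 0.183 0.969 0.168
outer loop
vertex 2.848 -0.789 -0.474
vertex 2.221 -0.662 -0.523
vertex 2.326 -1.014 1.397
endloop
endfacet
facet normal 0.038 -0.194 -0.980
outer loop
vertex 2.221 -0.662 -0.523
vertex 2.394 -1.366 -0.377
vertex 1.724 -1.064 -0.463
endloop
endfacet
facet normal -0.606 0.776 0.175
outer loop
vertex 2.221 -0.662 -0.523
vertex 1.724 -1.064 -0.463
vertex 2.326 -1.014 1.397
endloop
endfacet
facet normal 0.038 -0.194 -0.980
outer loop
vertex 1.724 -1.064 -0.463
vertex 2.394 -1.366 -0.377
vertex 1.732 -1.694 -0.338
endloop
endfacet
facet normal -0.951 0.049 0.306
outer loop
vertex 1.724 -1.064 -0.463
vertex 1.732 -1.694 -0.338
vertex 2.326 -1.014 1.397
endloop
endfacet
facet normal 0.039 -0.195 -0.980
outer loop
vertex 1.732 -1.694 -0.338
vertex 2.394 -1.366 -0.377
vertex 2.239 -2.077 -0.242
endloop
endfacet
facet normal -0.589 -0.664 0.462
outer loop
vertex 1.732 -1.694 -0.338
vertex 2.239 -2.077 -0.242
vertex 2.326 -1.014 1.397
endloop
endfacet
facet normal 0.038 -0.194 -0.980
outer loop
vertex 2.239 -2.077 -0.242
vertex 2.394 -1.366 -0.377
vertex 2.863 -1.924 -0.248
endloop
endfacet
facet normal 0.208 -0.826 0.525
outer loop
vertex 2.239 -2.077 -0.242
vertex 2.863 -1.924 -0.248
vertex 2.326 -1.014 1.397
endloop
endfacet
facet normal -0.630 -0.503 -0.592
outer loop
vertex -0.698 0.409 -1.261
vertex -2.1 1.932 -1.064
vertex -0.1 1.12 -2.502
endloop
endfacet
facet normal 0.675 -0.732 -0.094
outer loop
vertex 0.46 1.568 -1.976
vertex -0.698 0.409 -1.261
vertex -0.1 1.12 -2.502
endloop
endfacet
facet normal -0.630 -0.504 -0.591
outer loop
vertex -0.1 1.12 -2.502
vertex -2.1 1.932 -1.064
vertex -1.503 2.643 -2.305
endloop
endfacet
facet normal 0.385 0.459 -0.801
outer loop
vertex -1.503 2.643 -2.305
vertex 0.46 1.568 -1.976
vertex -0.1 1.12 -2.502
endloop
endfacet
facet normal -0.385 -0.458 0.801
outer loop
vertex -0.698 0.409 -1.261
vertex -1.54 2.38 -0.538
vertex -2.1 1.932 -1.064
endloop
endfacet
facet normal 0.674 -0.732 -0.095
outer loop
vertex -0.137 0.857 -0.735
vertex -0.698 0.409 -1.261
vertex 0.46 1.568 -1.976
endloop
endfacet
facet normal -0.385 -0.458 0.801
outer loop
vertex -0.137 0.857 -0.735
vertex -1.54 2.38 -0.538
vertex -0.698 0.409 -1.261
endloop
endfacet
facet normal -0.675 0.732 0.095
outer loop
vertex -2.1 1.932 -1.064
vertex -1.54 2.38 -0.538
vertex -1.503 2.643 -2.305
endloop
endfacet
facet normal 0.385 0.458 -0.801
outer loop
vertex -0.942 3.091 -1.779
vertex 0.46 1.568 -1.976
vertex -1.503 2.643 -2.305
endloop
endfacet
facet normal -0.674 0.733 0.095
outer loop
vertex -1.503 2.643 -2.305
vertex -1.54 2.38 -0.538
vertex -0.942 3.091 -1.779
endloop
endfacet
facet normal 0.630 0.503 0.591
outer loop
vertex -0.942 3.091 -1.779
vertex -0.137 0.857 -0.735
vertex 0.46 1.568 -1.976
endloop
endfacet
facet normal 0.630 0.503 0.592
outer loop
vertex -1.54 2.38 -0.538
vertex -0.137 0.857 -0.735
vertex -0.942 3.091 -1.779
endloop
endfacet

endsolid


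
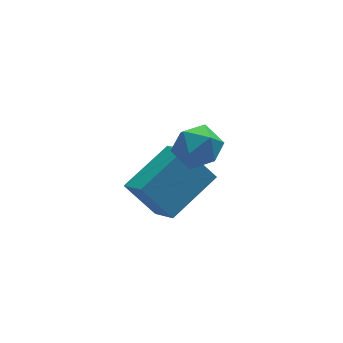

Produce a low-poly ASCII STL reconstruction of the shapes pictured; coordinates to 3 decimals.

solid 
facet normal -0.505 0.487 0.713
outer loop
vertex -2.535 -0.266 -0.214
vertex -0.679 0.509 0.573
vertex -2.659 1.001 -1.167
endloop
endfacet
facet normal -0.860 -0.358 -0.364
outer loop
vertex -1.861 0.231 -2.293
vertex -2.535 -0.266 -0.214
vertex -2.659 1.001 -1.167
endloop
endfacet
facet normal -0.505 0.487 0.713
outer loop
vertex -2.659 1.001 -1.167
vertex -0.679 0.509 0.573
vertex -0.803 1.775 -0.38
endloop
endfacet
facet normal -0.078 0.796 -0.600
outer loop
vertex -0.803 1.775 -0.38
vertex -1.861 0.231 -2.293
vertex -2.659 1.001 -1.167
endloop
endfacet
facet normal 0.078 -0.796 0.600
outer loop
vertex -2.535 -0.266 -0.214
vertex 0.119 -0.261 -0.553
vertex -0.679 0.509 0.573
endloop
endfacet
facet normal -0.860 -0.358 -0.364
outer loop
vertex -1.737 -1.035 -1.34
vertex -2.535 -0.266 -0.214
vertex -1.861 0.231 -2.293
endloop
endfacet
facet normal 0.078 -0.797 0.599
outer loop
vertex -1.737 -1.035 -1.34
vertex 0.119 -0.261 -0.553
vertex -2.535 -0.266 -0.214
endloop
endfacet
facet normal 0.860 0.358 0.364
outer loop
vertex -0.679 0.509 0.573
vertex 0.119 -0.261 -0.553
vertex -0.803 1.775 -0.38
endloop
endfacet
facet normal -0.078 0.797 -0.600
outer loop
vertex -0.005 1.006 -1.506
vertex -1.861 0.231 -2.293
vertex -0.803 1.775 -0.38
endloop
endfacet
facet normal 0.860 0.358 0.364
outer loop
vertex -0.803 1.775 -0.38
vertex 0.119 -0.261 -0.553
vertex -0.005 1.006 -1.506
endloop
endfacet
facet normal 0.505 -0.487 -0.712
outer loop
vertex -0.005 1.006 -1.506
vertex -1.737 -1.035 -1.34
vertex -1.861 0.231 -2.293
endloop
endfacet
facet normal 0.505 -0.487 -0.713
outer loop
vertex 0.119 -0.261 -0.553
vertex -1.737 -1.035 -1.34
vertex -0.005 1.006 -1.506
endloop
endfacet
facet normal 0.167 0.157 0.973
outer loop
vertex -0.535 -0.755 2.926
vertex -1.381 -1.016 3.113
vertex -0.713 -1.625 3.097
endloop
endfacet
facet normal 0.768 -0.031 0.639
outer loop
vertex -0.535 -0.755 2.926
vertex -0.713 -1.625 3.097
vertex -0.147 -1.402 2.428
endloop
endfacet
facet normal 0.889 0.442 0.118
outer loop
vertex -0.535 -0.755 2.926
vertex -0.147 -1.402 2.428
vertex -0.465 -0.656 2.03
endloop
endfacet
facet normal 0.361 0.923 0.130
outer loop
vertex -0.535 -0.755 2.926
vertex -0.465 -0.656 2.03
vertex -1.228 -0.417 2.453
endloop
endfacet
facet normal -0.085 0.748 0.659
outer loop
vertex -0.535 -0.755 2.926
vertex -1.228 -0.417 2.453
vertex -1.381 -1.016 3.113
endloop
endfacet
facet normal 0.663 -0.668 0.338
outer loop
vertex -0.147 -1.402 2.428
vertex -0.713 -1.625 3.097
vertex -0.752 -2.063 2.307
endloop
endfacet
facet normal -0.311 -0.364 0.878
outer loop
vertex -0.713 -1.625 3.097
vertex -1.381 -1.016 3.113
vertex -1.515 -1.824 2.73
endloop
endfacet
facet normal -0.718 0.590 0.369
outer loop
vertex -1.381 -1.016 3.113
vertex -1.228 -0.417 2.453
vertex -1.833 -1.078 2.332
endloop
endfacet
facet normal 0.005 0.874 -0.485
outer loop
vertex -1.228 -0.417 2.453
vertex -0.465 -0.656 2.03
vertex -1.267 -0.855 1.663
endloop
endfacet
facet normal 0.858 0.097 -0.504
outer loop
vertex -0.465 -0.656 2.03
vertex -0.147 -1.402 2.428
vertex -0.599 -1.464 1.647
endloop
endfacet
facet normal -0.361 -0.923 -0.130
outer loop
vertex -1.445 -1.725 1.834
vertex -0.752 -2.063 2.307
vertex -1.515 -1.824 2.73
endloop
endfacet
facet normal -0.889 -0.442 -0.118
outer loop
vertex -1.445 -1.725 1.834
vertex -1.515 -1.824 2.73
vertex -1.833 -1.078 2.332
endloop
endfacet
facet normal -0.768 0.031 -0.639
outer loop
vertex -1.445 -1.725 1.834
vertex -1.833 -1.078 2.332
vertex -1.267 -0.855 1.663
endloop
endfacet
facet normal -0.167 -0.157 -0.973
outer loop
vertex -1.445 -1.725 1.834
vertex -1.267 -0.855 1.663
vertex -0.599 -1.464 1.647
endloop
endfacet
facet normal 0.085 -0.748 -0.659
outer loop
vertex -1.445 -1.725 1.834
vertex -0.599 -1.464 1.647
vertex -0.752 -2.063 2.307
endloop
endfacet
facet normal -0.005 -0.874 0.485
outer loop
vertex -1.515 -1.824 2.73
vertex -0.752 -2.063 2.307
vertex -0.713 -1.625 3.097
endloop
endfacet
facet normal -0.858 -0.097 0.504
outer loop
vertex -1.833 -1.078 2.332
vertex -1.515 -1.824 2.73
vertex -1.381 -1.016 3.113
endloop
endfacet
facet normal -0.663 0.668 -0.338
outer loop
vertex -1.267 -0.855 1.663
vertex -1.833 -1.078 2.332
vertex -1.228 -0.417 2.453
endloop
endfacet
facet normal 0.311 0.364 -0.878
outer loop
vertex -0.599 -1.464 1.647
vertex -1.267 -0.855 1.663
vertex -0.465 -0.656 2.03
endloop
endfacet
facet normal 0.718 -0.590 -0.369
outer loop
vertex -0.752 -2.063 2.307
vertex -0.599 -1.464 1.647
vertex -0.147 -1.402 2.428
endloop
endfacet

endsolid


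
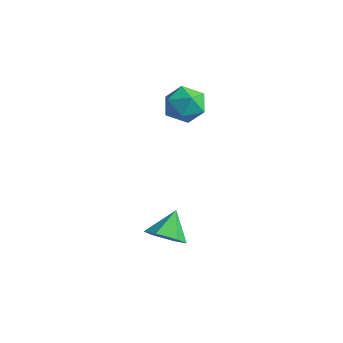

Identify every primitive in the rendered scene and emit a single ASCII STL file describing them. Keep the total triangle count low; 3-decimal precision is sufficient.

solid 
facet normal 0.276 -0.641 -0.716
outer loop
vertex 4.691 -3.161 -4.001
vertex 3.914 -3.855 -3.679
vertex 3.693 -3.103 -4.437
endloop
endfacet
facet normal 0.124 0.981 -0.152
outer loop
vertex 4.691 -3.161 -4.001
vertex 3.693 -3.103 -4.437
vertex 3.446 -2.765 -2.461
endloop
endfacet
facet normal 0.275 -0.641 -0.716
outer loop
vertex 3.693 -3.103 -4.437
vertex 3.914 -3.855 -3.679
vertex 2.917 -3.797 -4.114
endloop
endfacet
facet normal -0.698 0.686 -0.205
outer loop
vertex 3.693 -3.103 -4.437
vertex 2.917 -3.797 -4.114
vertex 3.446 -2.765 -2.461
endloop
endfacet
facet normal 0.275 -0.641 -0.717
outer loop
vertex 2.917 -3.797 -4.114
vertex 3.914 -3.855 -3.679
vertex 3.137 -4.549 -3.357
endloop
endfacet
facet normal -0.955 0.017 0.295
outer loop
vertex 2.917 -3.797 -4.114
vertex 3.137 -4.549 -3.357
vertex 3.446 -2.765 -2.461
endloop
endfacet
facet normal 0.276 -0.641 -0.716
outer loop
vertex 3.137 -4.549 -3.357
vertex 3.914 -3.855 -3.679
vertex 4.135 -4.607 -2.921
endloop
endfacet
facet normal -0.391 -0.358 0.848
outer loop
vertex 3.137 -4.549 -3.357
vertex 4.135 -4.607 -2.921
vertex 3.446 -2.765 -2.461
endloop
endfacet
facet normal 0.276 -0.641 -0.716
outer loop
vertex 4.135 -4.607 -2.921
vertex 3.914 -3.855 -3.679
vertex 4.912 -3.913 -3.243
endloop
endfacet
facet normal 0.430 -0.064 0.900
outer loop
vertex 4.135 -4.607 -2.921
vertex 4.912 -3.913 -3.243
vertex 3.446 -2.765 -2.461
endloop
endfacet
facet normal 0.276 -0.641 -0.716
outer loop
vertex 4.912 -3.913 -3.243
vertex 3.914 -3.855 -3.679
vertex 4.691 -3.161 -4.001
endloop
endfacet
facet normal 0.688 0.606 0.400
outer loop
vertex 4.912 -3.913 -3.243
vertex 4.691 -3.161 -4.001
vertex 3.446 -2.765 -2.461
endloop
endfacet
facet normal -0.835 0.243 0.493
outer loop
vertex -0.33 -0.287 2.847
vertex 0.34 0.19 3.747
vertex -0.01 0.889 2.81
endloop
endfacet
facet normal -0.945 0.250 -0.212
outer loop
vertex -0.33 -0.287 2.847
vertex -0.01 0.889 2.81
vertex 0.038 0.212 1.797
endloop
endfacet
facet normal -0.790 -0.398 -0.466
outer loop
vertex -0.33 -0.287 2.847
vertex 0.038 0.212 1.797
vertex 0.417 -0.905 2.107
endloop
endfacet
facet normal -0.586 -0.806 0.082
outer loop
vertex -0.33 -0.287 2.847
vertex 0.417 -0.905 2.107
vertex 0.604 -0.918 3.312
endloop
endfacet
facet normal -0.613 -0.411 0.674
outer loop
vertex -0.33 -0.287 2.847
vertex 0.604 -0.918 3.312
vertex 0.34 0.19 3.747
endloop
endfacet
facet normal -0.486 0.716 -0.501
outer loop
vertex 0.038 0.212 1.797
vertex -0.01 0.889 2.81
vertex 0.936 0.998 2.048
endloop
endfacet
facet normal -0.310 0.703 0.640
outer loop
vertex -0.01 0.889 2.81
vertex 0.34 0.19 3.747
vertex 1.123 0.985 3.253
endloop
endfacet
facet normal 0.050 -0.355 0.934
outer loop
vertex 0.34 0.19 3.747
vertex 0.604 -0.918 3.312
vertex 1.502 -0.132 3.563
endloop
endfacet
facet normal 0.094 -0.995 -0.025
outer loop
vertex 0.604 -0.918 3.312
vertex 0.417 -0.905 2.107
vertex 1.55 -0.809 2.55
endloop
endfacet
facet normal -0.237 -0.334 -0.912
outer loop
vertex 0.417 -0.905 2.107
vertex 0.038 0.212 1.797
vertex 1.2 -0.11 1.613
endloop
endfacet
facet normal 0.586 0.806 -0.082
outer loop
vertex 1.87 0.367 2.513
vertex 0.936 0.998 2.048
vertex 1.123 0.985 3.253
endloop
endfacet
facet normal 0.790 0.398 0.466
outer loop
vertex 1.87 0.367 2.513
vertex 1.123 0.985 3.253
vertex 1.502 -0.132 3.563
endloop
endfacet
facet normal 0.945 -0.250 0.212
outer loop
vertex 1.87 0.367 2.513
vertex 1.502 -0.132 3.563
vertex 1.55 -0.809 2.55
endloop
endfacet
facet normal 0.835 -0.243 -0.493
outer loop
vertex 1.87 0.367 2.513
vertex 1.55 -0.809 2.55
vertex 1.2 -0.11 1.613
endloop
endfacet
facet normal 0.613 0.411 -0.674
outer loop
vertex 1.87 0.367 2.513
vertex 1.2 -0.11 1.613
vertex 0.936 0.998 2.048
endloop
endfacet
facet normal -0.094 0.995 0.025
outer loop
vertex 1.123 0.985 3.253
vertex 0.936 0.998 2.048
vertex -0.01 0.889 2.81
endloop
endfacet
facet normal 0.237 0.334 0.912
outer loop
vertex 1.502 -0.132 3.563
vertex 1.123 0.985 3.253
vertex 0.34 0.19 3.747
endloop
endfacet
facet normal 0.486 -0.716 0.501
outer loop
vertex 1.55 -0.809 2.55
vertex 1.502 -0.132 3.563
vertex 0.604 -0.918 3.312
endloop
endfacet
facet normal 0.310 -0.703 -0.640
outer loop
vertex 1.2 -0.11 1.613
vertex 1.55 -0.809 2.55
vertex 0.417 -0.905 2.107
endloop
endfacet
facet normal -0.050 0.355 -0.934
outer loop
vertex 0.936 0.998 2.048
vertex 1.2 -0.11 1.613
vertex 0.038 0.212 1.797
endloop
endfacet

endsolid


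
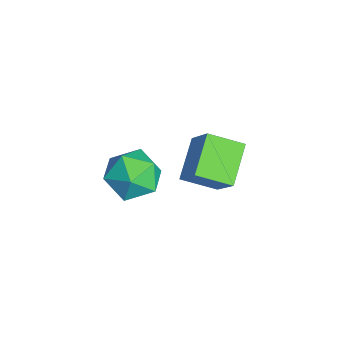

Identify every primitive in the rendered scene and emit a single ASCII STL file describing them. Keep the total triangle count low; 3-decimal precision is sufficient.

solid 
facet normal -0.791 0.350 0.502
outer loop
vertex 0.497 1.212 2.46
vertex 0.642 2.074 2.088
vertex -0.172 0.949 1.588
endloop
endfacet
facet normal -0.154 -0.907 0.392
outer loop
vertex 0.738 0.546 1.012
vertex 0.497 1.212 2.46
vertex -0.172 0.949 1.588
endloop
endfacet
facet normal -0.792 0.350 0.501
outer loop
vertex -0.172 0.949 1.588
vertex 0.642 2.074 2.088
vertex -0.026 1.811 1.216
endloop
endfacet
facet normal -0.592 -0.233 -0.772
outer loop
vertex -0.026 1.811 1.216
vertex 0.738 0.546 1.012
vertex -0.172 0.949 1.588
endloop
endfacet
facet normal 0.592 0.233 0.772
outer loop
vertex 0.497 1.212 2.46
vertex 1.552 1.671 1.512
vertex 0.642 2.074 2.088
endloop
endfacet
facet normal -0.154 -0.907 0.392
outer loop
vertex 1.406 0.809 1.884
vertex 0.497 1.212 2.46
vertex 0.738 0.546 1.012
endloop
endfacet
facet normal 0.592 0.233 0.772
outer loop
vertex 1.406 0.809 1.884
vertex 1.552 1.671 1.512
vertex 0.497 1.212 2.46
endloop
endfacet
facet normal 0.154 0.907 -0.392
outer loop
vertex 0.642 2.074 2.088
vertex 1.552 1.671 1.512
vertex -0.026 1.811 1.216
endloop
endfacet
facet normal -0.592 -0.233 -0.771
outer loop
vertex 0.883 1.408 0.64
vertex 0.738 0.546 1.012
vertex -0.026 1.811 1.216
endloop
endfacet
facet normal 0.154 0.907 -0.392
outer loop
vertex -0.026 1.811 1.216
vertex 1.552 1.671 1.512
vertex 0.883 1.408 0.64
endloop
endfacet
facet normal 0.792 -0.349 -0.501
outer loop
vertex 0.883 1.408 0.64
vertex 1.406 0.809 1.884
vertex 0.738 0.546 1.012
endloop
endfacet
facet normal 0.791 -0.350 -0.501
outer loop
vertex 1.552 1.671 1.512
vertex 1.406 0.809 1.884
vertex 0.883 1.408 0.64
endloop
endfacet
facet normal -0.701 -0.253 0.667
outer loop
vertex 2.304 -0.482 4.045
vertex 2.34 -1.152 3.829
vertex 2.756 -0.928 4.351
endloop
endfacet
facet normal -0.314 0.300 0.901
outer loop
vertex 2.304 -0.482 4.045
vertex 2.756 -0.928 4.351
vertex 2.957 -0.269 4.202
endloop
endfacet
facet normal -0.371 0.828 0.421
outer loop
vertex 2.304 -0.482 4.045
vertex 2.957 -0.269 4.202
vertex 2.666 -0.087 3.587
endloop
endfacet
facet normal -0.792 0.601 -0.108
outer loop
vertex 2.304 -0.482 4.045
vertex 2.666 -0.087 3.587
vertex 2.284 -0.632 3.357
endloop
endfacet
facet normal -0.997 -0.068 0.044
outer loop
vertex 2.304 -0.482 4.045
vertex 2.284 -0.632 3.357
vertex 2.34 -1.152 3.829
endloop
endfacet
facet normal 0.369 0.096 0.924
outer loop
vertex 2.957 -0.269 4.202
vertex 2.756 -0.928 4.351
vertex 3.396 -0.808 4.083
endloop
endfacet
facet normal -0.257 -0.797 0.547
outer loop
vertex 2.756 -0.928 4.351
vertex 2.34 -1.152 3.829
vertex 3.014 -1.353 3.853
endloop
endfacet
facet normal -0.735 -0.497 -0.461
outer loop
vertex 2.34 -1.152 3.829
vertex 2.284 -0.632 3.357
vertex 2.723 -1.171 3.238
endloop
endfacet
facet normal -0.405 0.581 -0.706
outer loop
vertex 2.284 -0.632 3.357
vertex 2.666 -0.087 3.587
vertex 2.924 -0.512 3.089
endloop
endfacet
facet normal 0.278 0.949 0.149
outer loop
vertex 2.666 -0.087 3.587
vertex 2.957 -0.269 4.202
vertex 3.34 -0.288 3.611
endloop
endfacet
facet normal 0.792 -0.601 0.108
outer loop
vertex 3.376 -0.958 3.395
vertex 3.396 -0.808 4.083
vertex 3.014 -1.353 3.853
endloop
endfacet
facet normal 0.371 -0.828 -0.421
outer loop
vertex 3.376 -0.958 3.395
vertex 3.014 -1.353 3.853
vertex 2.723 -1.171 3.238
endloop
endfacet
facet normal 0.314 -0.300 -0.901
outer loop
vertex 3.376 -0.958 3.395
vertex 2.723 -1.171 3.238
vertex 2.924 -0.512 3.089
endloop
endfacet
facet normal 0.701 0.253 -0.667
outer loop
vertex 3.376 -0.958 3.395
vertex 2.924 -0.512 3.089
vertex 3.34 -0.288 3.611
endloop
endfacet
facet normal 0.997 0.068 -0.044
outer loop
vertex 3.376 -0.958 3.395
vertex 3.34 -0.288 3.611
vertex 3.396 -0.808 4.083
endloop
endfacet
facet normal 0.405 -0.581 0.706
outer loop
vertex 3.014 -1.353 3.853
vertex 3.396 -0.808 4.083
vertex 2.756 -0.928 4.351
endloop
endfacet
facet normal -0.278 -0.949 -0.149
outer loop
vertex 2.723 -1.171 3.238
vertex 3.014 -1.353 3.853
vertex 2.34 -1.152 3.829
endloop
endfacet
facet normal -0.369 -0.096 -0.924
outer loop
vertex 2.924 -0.512 3.089
vertex 2.723 -1.171 3.238
vertex 2.284 -0.632 3.357
endloop
endfacet
facet normal 0.257 0.797 -0.547
outer loop
vertex 3.34 -0.288 3.611
vertex 2.924 -0.512 3.089
vertex 2.666 -0.087 3.587
endloop
endfacet
facet normal 0.735 0.497 0.461
outer loop
vertex 3.396 -0.808 4.083
vertex 3.34 -0.288 3.611
vertex 2.957 -0.269 4.202
endloop
endfacet

endsolid
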